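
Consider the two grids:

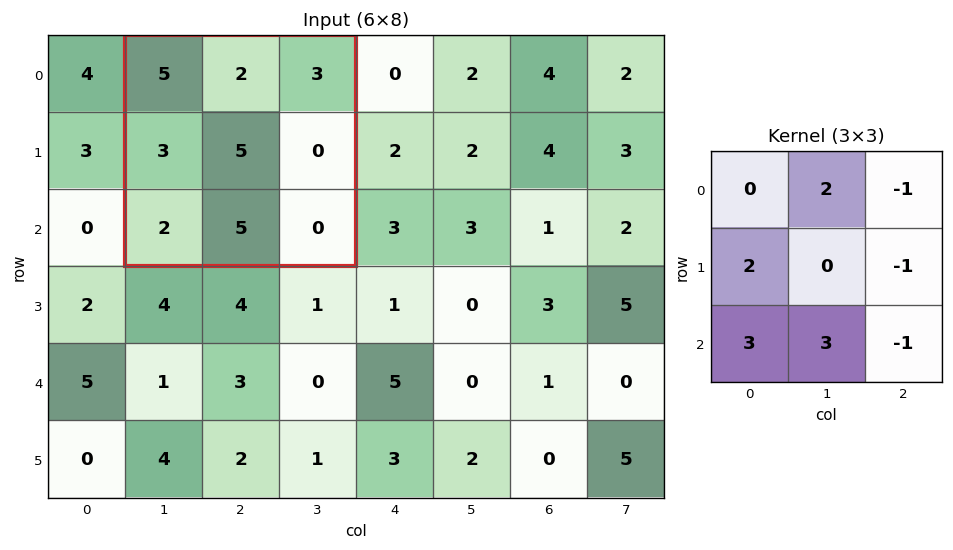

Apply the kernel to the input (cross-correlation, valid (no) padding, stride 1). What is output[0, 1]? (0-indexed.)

28

The receptive field on the input at this output position is [5 2 3 / 3 5 0 / 2 5 0]. Elementwise product with the kernel and sum: 2·2 + 3·-1 + 3·2 + 0·-1 + 2·3 + 5·3 + 0·-1.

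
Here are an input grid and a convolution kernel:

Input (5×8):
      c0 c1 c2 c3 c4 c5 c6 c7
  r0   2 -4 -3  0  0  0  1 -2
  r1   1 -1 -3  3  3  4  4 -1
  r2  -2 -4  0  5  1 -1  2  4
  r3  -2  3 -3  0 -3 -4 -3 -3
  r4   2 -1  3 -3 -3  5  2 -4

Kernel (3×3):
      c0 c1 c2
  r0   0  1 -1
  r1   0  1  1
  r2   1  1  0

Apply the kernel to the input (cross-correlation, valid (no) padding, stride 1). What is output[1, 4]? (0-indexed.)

-6

The receptive field on the input at this output position is [3 4 4 / 1 -1 2 / -3 -4 -3]. Elementwise product with the kernel and sum: 4·1 + 4·-1 + -1·1 + 2·1 + -3·1 + -4·1.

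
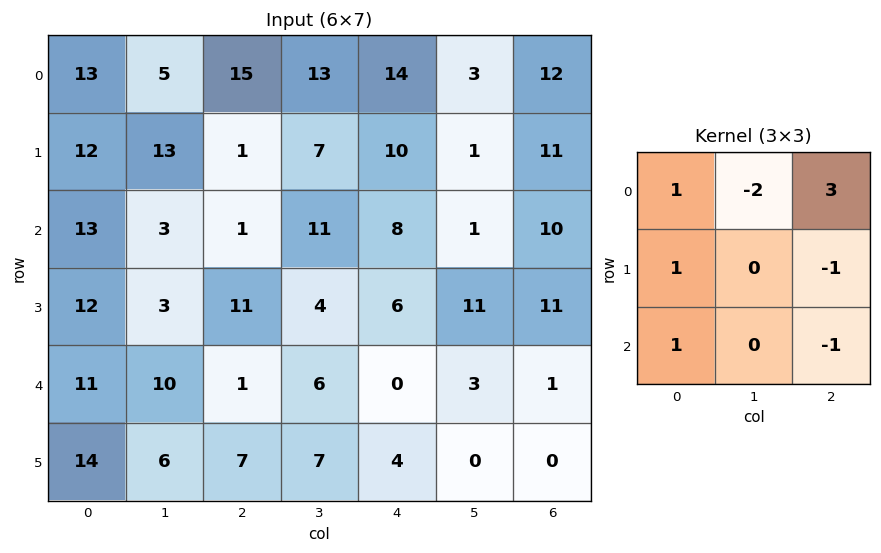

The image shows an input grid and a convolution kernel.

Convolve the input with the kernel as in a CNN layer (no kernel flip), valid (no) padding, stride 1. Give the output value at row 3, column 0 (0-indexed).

The receptive field on the input at this output position is [12 3 11 / 11 10 1 / 14 6 7]. Elementwise product with the kernel and sum: 12·1 + 3·-2 + 11·3 + 11·1 + 1·-1 + 14·1 + 7·-1.

56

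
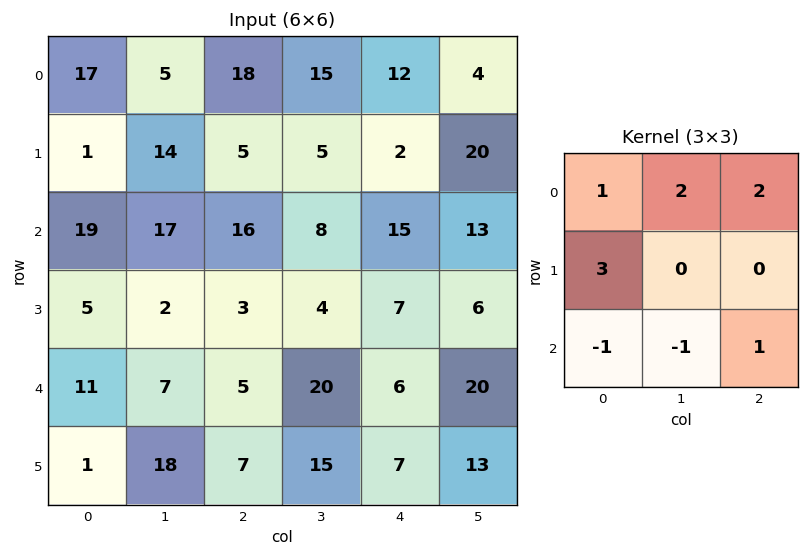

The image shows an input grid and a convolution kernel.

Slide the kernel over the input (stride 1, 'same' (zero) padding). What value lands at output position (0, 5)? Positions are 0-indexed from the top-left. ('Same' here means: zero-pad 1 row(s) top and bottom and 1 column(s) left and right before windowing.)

The receptive field on the zero-padded input at this output position is [0 0 0 / 12 4 0 / 2 20 0]. Elementwise product with the kernel and sum: 0·1 + 0·2 + 0·2 + 12·3 + 2·-1 + 20·-1 + 0·1.

14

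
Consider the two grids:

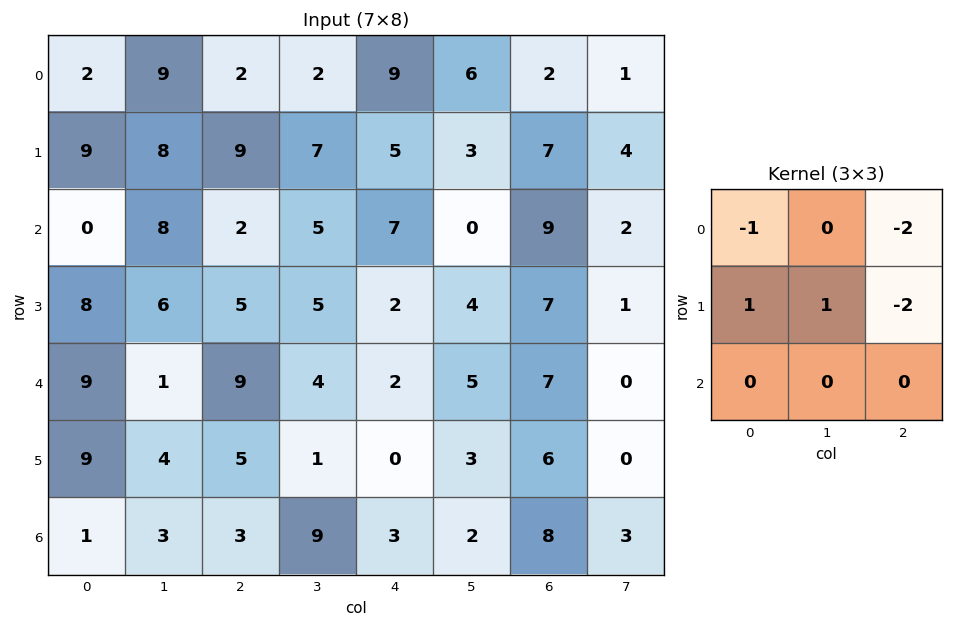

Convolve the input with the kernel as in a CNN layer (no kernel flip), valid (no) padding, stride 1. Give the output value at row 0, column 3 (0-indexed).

-8

The receptive field on the input at this output position is [2 9 6 / 7 5 3 / 5 7 0]. Elementwise product with the kernel and sum: 2·-1 + 6·-2 + 7·1 + 5·1 + 3·-2.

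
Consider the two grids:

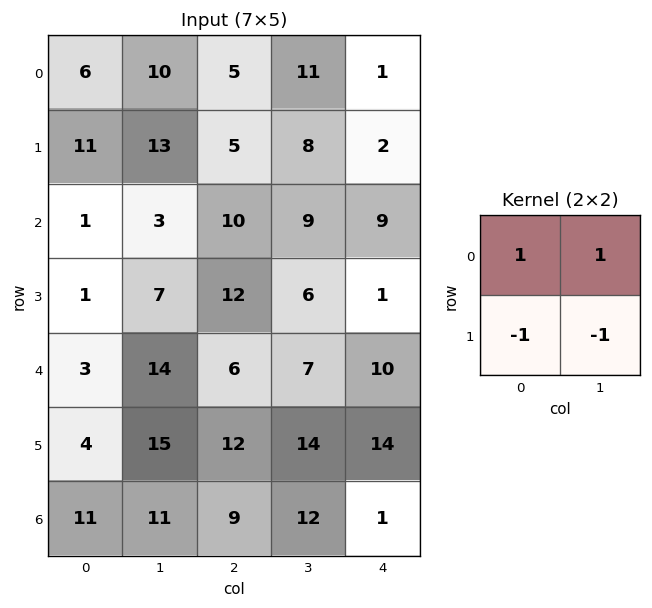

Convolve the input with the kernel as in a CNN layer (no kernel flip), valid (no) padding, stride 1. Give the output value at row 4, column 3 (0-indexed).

-11

The receptive field on the input at this output position is [7 10 / 14 14]. Elementwise product with the kernel and sum: 7·1 + 10·1 + 14·-1 + 14·-1.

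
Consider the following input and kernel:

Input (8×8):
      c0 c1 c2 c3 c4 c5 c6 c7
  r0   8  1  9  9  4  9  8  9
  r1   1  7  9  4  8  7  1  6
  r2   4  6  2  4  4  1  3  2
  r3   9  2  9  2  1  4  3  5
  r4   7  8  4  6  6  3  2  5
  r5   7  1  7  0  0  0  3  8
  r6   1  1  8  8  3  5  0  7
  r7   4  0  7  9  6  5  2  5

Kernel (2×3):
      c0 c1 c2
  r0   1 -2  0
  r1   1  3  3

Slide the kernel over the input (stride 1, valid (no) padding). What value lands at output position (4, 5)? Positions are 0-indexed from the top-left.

32

The receptive field on the input at this output position is [3 2 5 / 0 3 8]. Elementwise product with the kernel and sum: 3·1 + 2·-2 + 0·1 + 3·3 + 8·3.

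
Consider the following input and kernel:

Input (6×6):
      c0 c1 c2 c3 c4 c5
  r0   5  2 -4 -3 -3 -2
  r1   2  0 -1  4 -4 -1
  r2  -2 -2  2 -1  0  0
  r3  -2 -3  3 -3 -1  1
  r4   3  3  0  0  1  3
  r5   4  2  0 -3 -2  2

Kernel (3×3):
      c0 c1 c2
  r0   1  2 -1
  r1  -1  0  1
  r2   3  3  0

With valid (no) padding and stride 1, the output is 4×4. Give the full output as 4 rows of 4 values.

-2 1 -7 -15
-8 -5 9 -14
15 12 -4 6
4 9 -10 -18

Output[0,0]: The receptive field on the input at this output position is [5 2 -4 / 2 0 -1 / -2 -2 2]. Elementwise product with the kernel and sum: 5·1 + 2·2 + -4·-1 + 2·-1 + -1·1 + -2·3 + -2·3.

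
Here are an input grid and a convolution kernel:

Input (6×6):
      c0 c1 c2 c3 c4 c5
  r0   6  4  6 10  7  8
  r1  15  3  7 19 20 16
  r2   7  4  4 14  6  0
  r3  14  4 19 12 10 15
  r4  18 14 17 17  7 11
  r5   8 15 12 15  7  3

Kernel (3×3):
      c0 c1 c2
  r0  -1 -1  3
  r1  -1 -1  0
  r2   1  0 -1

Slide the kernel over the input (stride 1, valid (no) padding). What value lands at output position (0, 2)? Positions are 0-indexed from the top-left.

-23

The receptive field on the input at this output position is [6 10 7 / 7 19 20 / 4 14 6]. Elementwise product with the kernel and sum: 6·-1 + 10·-1 + 7·3 + 7·-1 + 19·-1 + 4·1 + 6·-1.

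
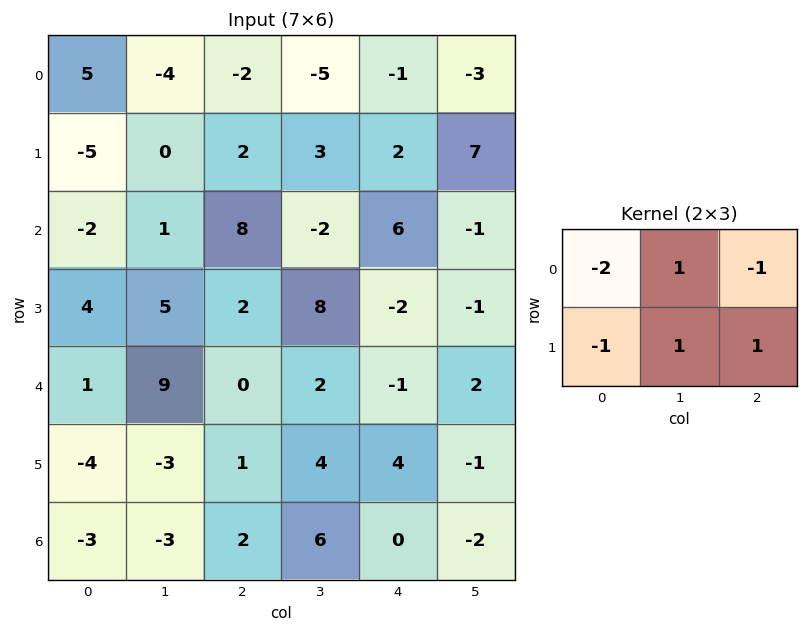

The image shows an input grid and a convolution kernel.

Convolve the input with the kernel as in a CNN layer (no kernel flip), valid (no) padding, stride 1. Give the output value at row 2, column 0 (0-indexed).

0

The receptive field on the input at this output position is [-2 1 8 / 4 5 2]. Elementwise product with the kernel and sum: -2·-2 + 1·1 + 8·-1 + 4·-1 + 5·1 + 2·1.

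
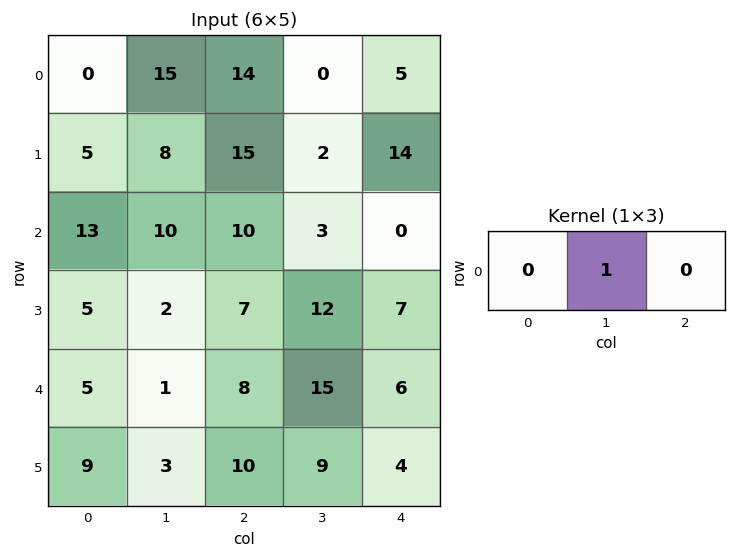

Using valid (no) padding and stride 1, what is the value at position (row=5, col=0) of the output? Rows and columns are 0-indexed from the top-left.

3

The receptive field on the input at this output position is [9 3 10]. Elementwise product with the kernel and sum: 3·1.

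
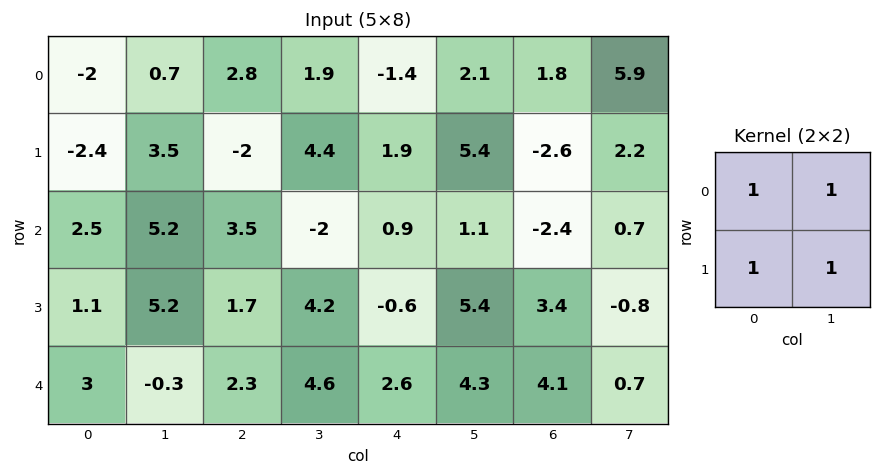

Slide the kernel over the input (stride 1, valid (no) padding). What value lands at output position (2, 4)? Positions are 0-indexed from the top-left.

The receptive field on the input at this output position is [0.9 1.1 / -0.6 5.4]. Elementwise product with the kernel and sum: 0.9·1 + 1.1·1 + -0.6·1 + 5.4·1.

6.8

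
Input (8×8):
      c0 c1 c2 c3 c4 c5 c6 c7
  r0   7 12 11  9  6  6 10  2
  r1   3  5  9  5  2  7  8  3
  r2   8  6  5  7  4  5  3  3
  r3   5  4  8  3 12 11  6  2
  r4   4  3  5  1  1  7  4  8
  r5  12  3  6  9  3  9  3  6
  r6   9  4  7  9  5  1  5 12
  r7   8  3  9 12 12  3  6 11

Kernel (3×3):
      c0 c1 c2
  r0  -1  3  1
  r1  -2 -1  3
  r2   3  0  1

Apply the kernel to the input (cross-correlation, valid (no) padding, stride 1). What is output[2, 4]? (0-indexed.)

4

The receptive field on the input at this output position is [4 5 3 / 12 11 6 / 1 7 4]. Elementwise product with the kernel and sum: 4·-1 + 5·3 + 3·1 + 12·-2 + 11·-1 + 6·3 + 1·3 + 4·1.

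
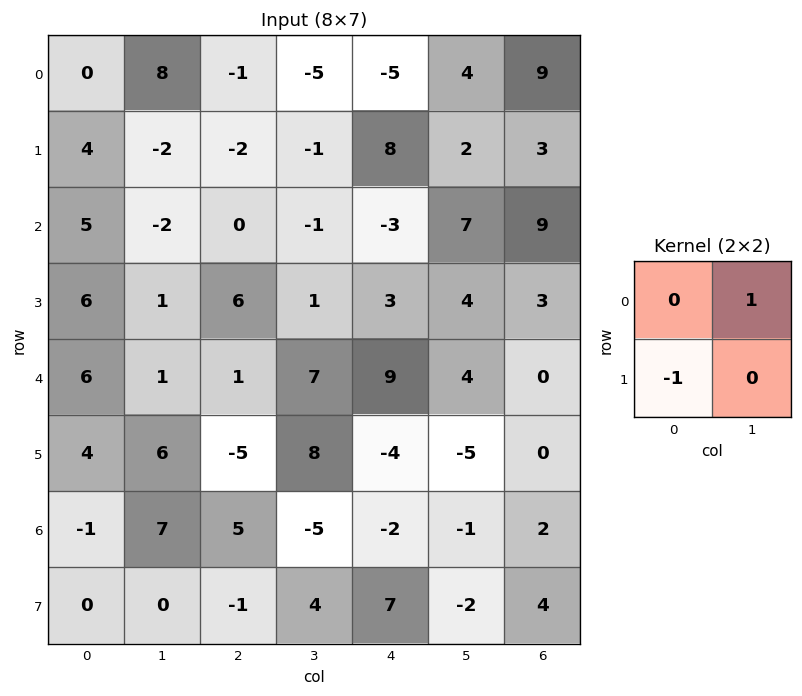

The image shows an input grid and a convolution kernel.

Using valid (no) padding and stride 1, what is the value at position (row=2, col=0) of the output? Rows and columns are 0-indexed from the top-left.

The receptive field on the input at this output position is [5 -2 / 6 1]. Elementwise product with the kernel and sum: -2·1 + 6·-1.

-8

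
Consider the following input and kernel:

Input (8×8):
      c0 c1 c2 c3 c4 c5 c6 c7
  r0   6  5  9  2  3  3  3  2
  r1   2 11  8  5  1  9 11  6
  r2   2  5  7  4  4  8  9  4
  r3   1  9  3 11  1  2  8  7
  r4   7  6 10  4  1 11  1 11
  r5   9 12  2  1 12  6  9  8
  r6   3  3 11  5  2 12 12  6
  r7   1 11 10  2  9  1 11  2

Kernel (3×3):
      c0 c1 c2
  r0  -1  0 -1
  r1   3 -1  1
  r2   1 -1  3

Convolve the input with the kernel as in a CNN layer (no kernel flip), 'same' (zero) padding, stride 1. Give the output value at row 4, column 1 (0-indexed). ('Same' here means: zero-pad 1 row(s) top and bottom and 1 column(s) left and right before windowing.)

The receptive field on the zero-padded input at this output position is [1 9 3 / 7 6 10 / 9 12 2]. Elementwise product with the kernel and sum: 1·-1 + 3·-1 + 7·3 + 6·-1 + 10·1 + 9·1 + 12·-1 + 2·3.

24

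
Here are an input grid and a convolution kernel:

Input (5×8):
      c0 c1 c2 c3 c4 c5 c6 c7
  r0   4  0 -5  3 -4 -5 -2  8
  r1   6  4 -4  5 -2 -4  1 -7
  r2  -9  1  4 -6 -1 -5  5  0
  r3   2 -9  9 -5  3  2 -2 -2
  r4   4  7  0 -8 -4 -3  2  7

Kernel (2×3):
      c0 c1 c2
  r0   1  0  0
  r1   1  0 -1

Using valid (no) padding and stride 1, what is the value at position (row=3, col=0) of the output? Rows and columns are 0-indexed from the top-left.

6

The receptive field on the input at this output position is [2 -9 9 / 4 7 0]. Elementwise product with the kernel and sum: 2·1 + 4·1 + 0·-1.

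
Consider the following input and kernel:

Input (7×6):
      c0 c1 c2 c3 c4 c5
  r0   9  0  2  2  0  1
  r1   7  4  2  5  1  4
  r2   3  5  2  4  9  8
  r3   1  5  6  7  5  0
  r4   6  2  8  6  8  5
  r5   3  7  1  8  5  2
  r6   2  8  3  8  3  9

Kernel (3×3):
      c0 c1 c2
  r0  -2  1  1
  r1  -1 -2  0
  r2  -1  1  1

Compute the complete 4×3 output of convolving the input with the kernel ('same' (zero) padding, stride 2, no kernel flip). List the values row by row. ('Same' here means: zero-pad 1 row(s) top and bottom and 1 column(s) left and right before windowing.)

-7 -1 -2
11 -2 -29
4 -13 -32
6 -19 -23

Output[0,0]: The receptive field on the zero-padded input at this output position is [0 0 0 / 0 9 0 / 0 7 4]. Elementwise product with the kernel and sum: 0·-2 + 0·1 + 0·1 + 0·-1 + 9·-2 + 0·-1 + 7·1 + 4·1.
Output[0,1]: The receptive field on the zero-padded input at this output position is [0 0 0 / 0 2 2 / 4 2 5]. Elementwise product with the kernel and sum: 0·-2 + 0·1 + 0·1 + 0·-1 + 2·-2 + 4·-1 + 2·1 + 5·1.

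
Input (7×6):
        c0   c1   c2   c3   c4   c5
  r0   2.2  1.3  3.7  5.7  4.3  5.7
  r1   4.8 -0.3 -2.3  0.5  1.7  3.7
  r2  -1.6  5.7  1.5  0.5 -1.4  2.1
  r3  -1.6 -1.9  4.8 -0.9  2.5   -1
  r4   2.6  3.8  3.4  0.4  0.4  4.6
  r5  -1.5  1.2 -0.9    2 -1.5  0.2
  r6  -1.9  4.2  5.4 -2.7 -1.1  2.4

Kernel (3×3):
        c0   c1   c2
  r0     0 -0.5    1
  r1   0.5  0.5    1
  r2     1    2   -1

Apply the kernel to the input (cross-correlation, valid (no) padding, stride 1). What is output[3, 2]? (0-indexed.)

9.85

The receptive field on the input at this output position is [4.8 -0.9 2.5 / 3.4 0.4 0.4 / -0.9 2 -1.5]. Elementwise product with the kernel and sum: -0.9·-0.5 + 2.5·1 + 3.4·0.5 + 0.4·0.5 + 0.4·1 + -0.9·1 + 2·2 + -1.5·-1.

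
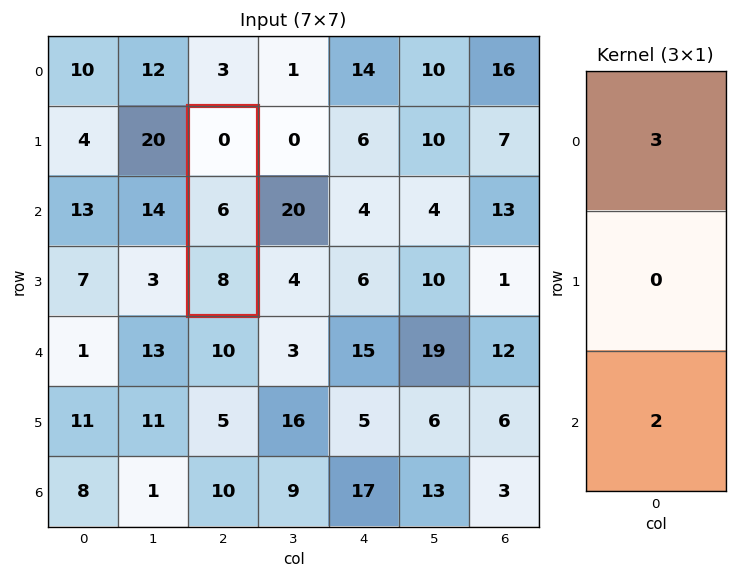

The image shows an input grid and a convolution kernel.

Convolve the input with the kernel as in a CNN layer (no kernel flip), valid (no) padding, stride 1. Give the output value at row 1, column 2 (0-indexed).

16

The receptive field on the input at this output position is [0 / 6 / 8]. Elementwise product with the kernel and sum: 0·3 + 8·2.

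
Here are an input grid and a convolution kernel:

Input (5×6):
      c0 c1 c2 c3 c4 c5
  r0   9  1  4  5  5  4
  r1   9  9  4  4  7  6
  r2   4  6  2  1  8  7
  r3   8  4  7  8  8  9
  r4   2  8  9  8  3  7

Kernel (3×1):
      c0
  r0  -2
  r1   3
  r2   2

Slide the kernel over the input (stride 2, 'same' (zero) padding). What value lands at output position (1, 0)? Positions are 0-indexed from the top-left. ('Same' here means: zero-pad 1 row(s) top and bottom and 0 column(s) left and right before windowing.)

The receptive field on the zero-padded input at this output position is [9 / 4 / 8]. Elementwise product with the kernel and sum: 9·-2 + 4·3 + 8·2.

10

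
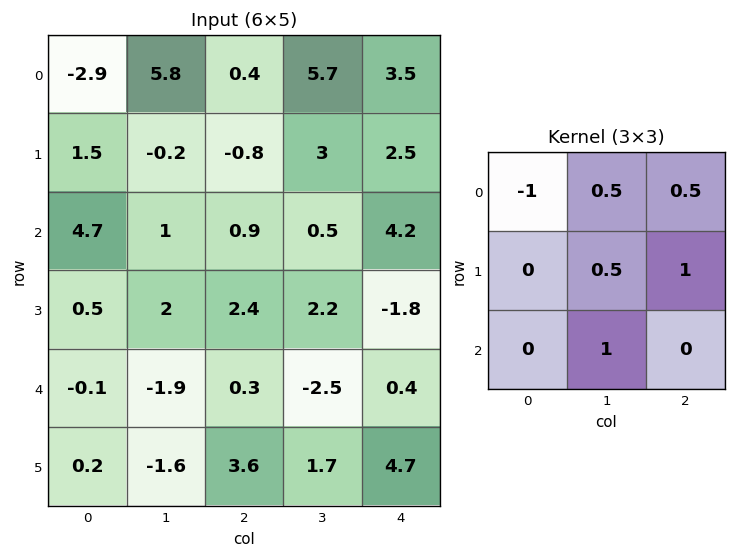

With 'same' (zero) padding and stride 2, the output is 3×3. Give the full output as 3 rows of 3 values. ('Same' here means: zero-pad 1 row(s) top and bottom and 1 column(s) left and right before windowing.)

Output[0,0]: The receptive field on the zero-padded input at this output position is [0 0 0 / 0 -2.9 5.8 / 0 1.5 -0.2]. Elementwise product with the kernel and sum: 0·-1 + 0·0.5 + 0·0.5 + -2.9·0.5 + 5.8·1 + 1.5·1.

5.85 5.1 4.25
4.5 4.65 -1.45
-0.5 1.55 1.8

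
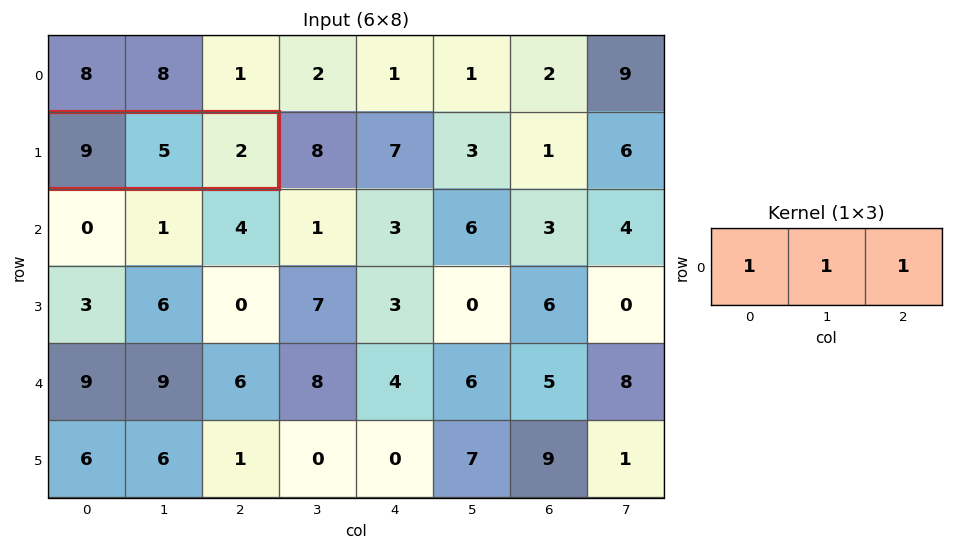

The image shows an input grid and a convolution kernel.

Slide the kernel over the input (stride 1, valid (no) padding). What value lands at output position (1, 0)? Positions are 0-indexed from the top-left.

The receptive field on the input at this output position is [9 5 2]. Elementwise product with the kernel and sum: 9·1 + 5·1 + 2·1.

16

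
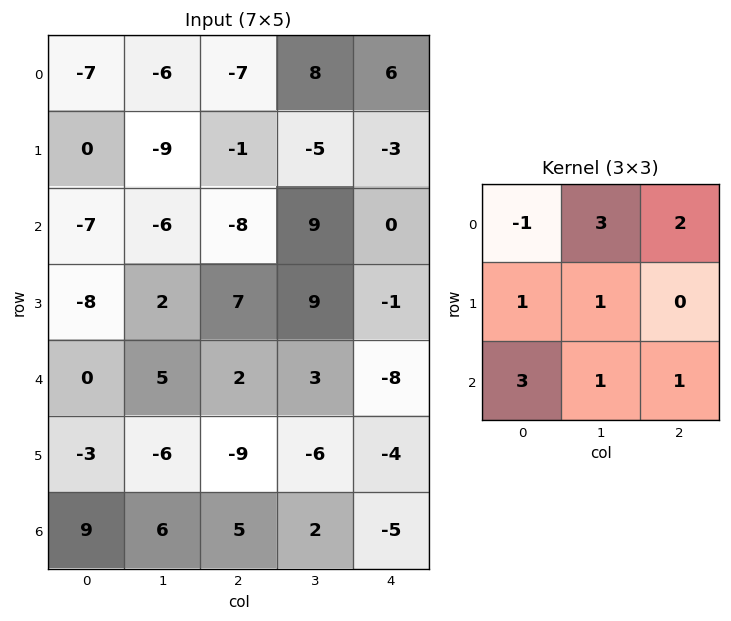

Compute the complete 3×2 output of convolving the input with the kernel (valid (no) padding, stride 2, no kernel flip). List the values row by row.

Output[0,0]: The receptive field on the input at this output position is [-7 -6 -7 / 0 -9 -1 / -7 -6 -8]. Elementwise product with the kernel and sum: -7·-1 + -6·3 + -7·2 + 0·1 + -9·1 + -7·3 + -6·1 + -8·1.

-69 22
-26 52
48 -12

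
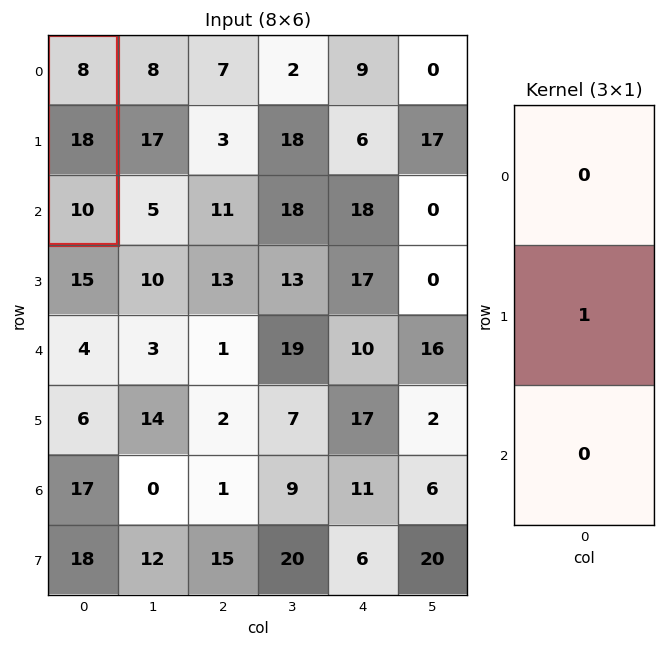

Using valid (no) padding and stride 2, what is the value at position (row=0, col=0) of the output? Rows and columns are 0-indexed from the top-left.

18

The receptive field on the input at this output position is [8 / 18 / 10]. Elementwise product with the kernel and sum: 18·1.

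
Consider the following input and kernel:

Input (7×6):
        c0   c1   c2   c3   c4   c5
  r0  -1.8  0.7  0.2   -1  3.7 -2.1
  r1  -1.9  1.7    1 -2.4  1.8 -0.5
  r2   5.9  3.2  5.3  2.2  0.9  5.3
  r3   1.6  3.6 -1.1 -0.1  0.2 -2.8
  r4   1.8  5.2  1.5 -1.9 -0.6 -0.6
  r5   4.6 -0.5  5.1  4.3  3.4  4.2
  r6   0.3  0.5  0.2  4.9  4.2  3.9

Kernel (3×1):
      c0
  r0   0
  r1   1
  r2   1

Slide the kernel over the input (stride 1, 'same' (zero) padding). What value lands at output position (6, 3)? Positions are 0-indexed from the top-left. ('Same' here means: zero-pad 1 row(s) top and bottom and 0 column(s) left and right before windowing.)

The receptive field on the zero-padded input at this output position is [4.3 / 4.9 / 0]. Elementwise product with the kernel and sum: 4.9·1 + 0·1.

4.9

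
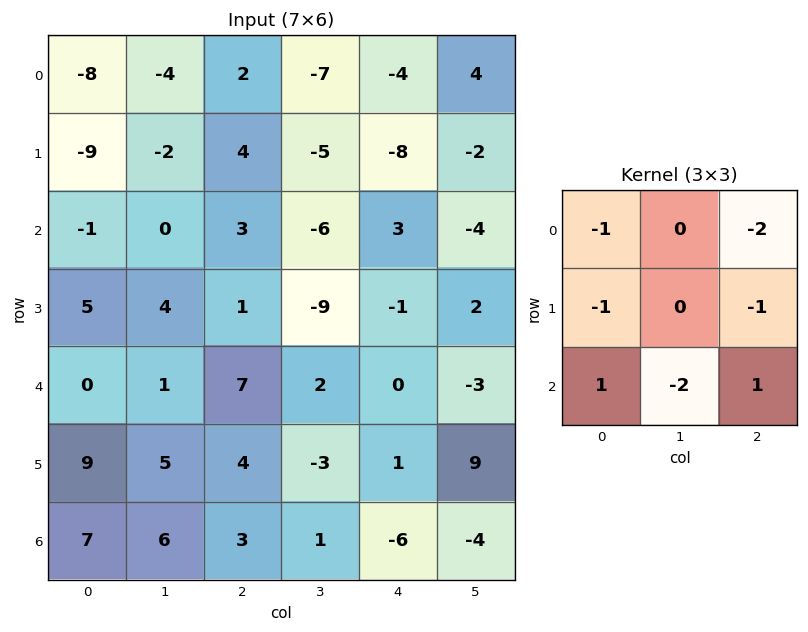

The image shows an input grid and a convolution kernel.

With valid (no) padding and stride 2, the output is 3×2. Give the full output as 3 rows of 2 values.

Output[0,0]: The receptive field on the input at this output position is [-8 -4 2 / -9 -2 4 / -1 0 3]. Elementwise product with the kernel and sum: -8·-1 + 2·-2 + -9·-1 + 4·-1 + -1·1 + 0·-2 + 3·1.
Output[0,1]: The receptive field on the input at this output position is [2 -7 -4 / 4 -5 -8 / 3 -6 3]. Elementwise product with the kernel and sum: 2·-1 + -4·-2 + 4·-1 + -8·-1 + 3·1 + -6·-2 + 3·1.

11 28
-6 -6
-29 -17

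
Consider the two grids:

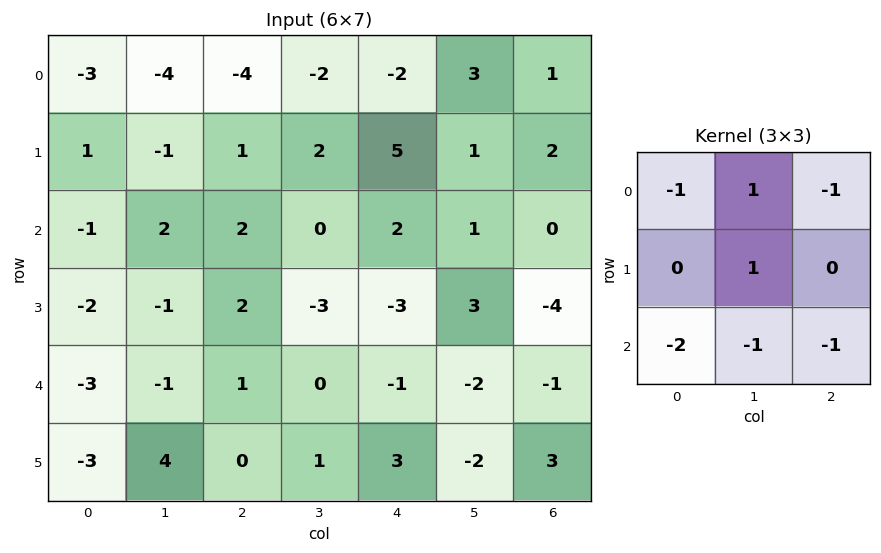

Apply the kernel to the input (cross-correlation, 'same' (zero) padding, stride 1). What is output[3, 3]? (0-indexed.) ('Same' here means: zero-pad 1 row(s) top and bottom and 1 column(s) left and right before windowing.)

The receptive field on the zero-padded input at this output position is [2 0 2 / 2 -3 -3 / 1 0 -1]. Elementwise product with the kernel and sum: 2·-1 + 0·1 + 2·-1 + -3·1 + 1·-2 + 0·-1 + -1·-1.

-8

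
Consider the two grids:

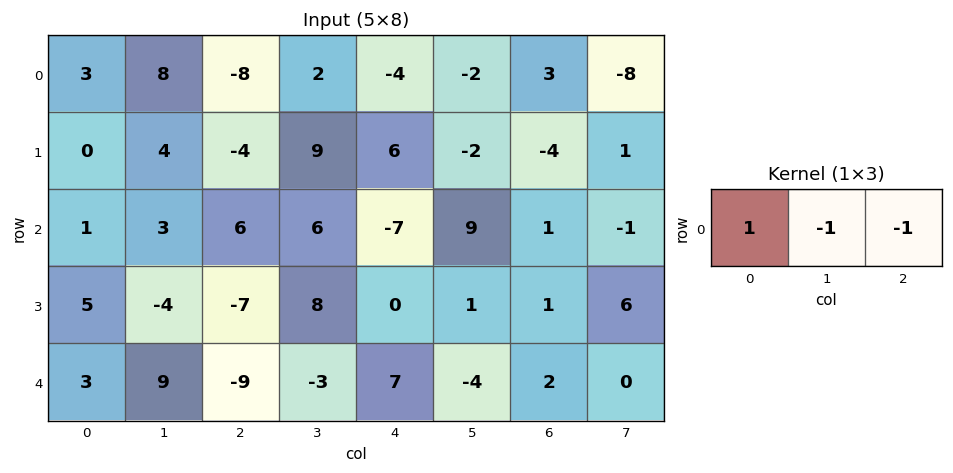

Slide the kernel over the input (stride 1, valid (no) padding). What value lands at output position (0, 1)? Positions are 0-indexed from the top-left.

14

The receptive field on the input at this output position is [8 -8 2]. Elementwise product with the kernel and sum: 8·1 + -8·-1 + 2·-1.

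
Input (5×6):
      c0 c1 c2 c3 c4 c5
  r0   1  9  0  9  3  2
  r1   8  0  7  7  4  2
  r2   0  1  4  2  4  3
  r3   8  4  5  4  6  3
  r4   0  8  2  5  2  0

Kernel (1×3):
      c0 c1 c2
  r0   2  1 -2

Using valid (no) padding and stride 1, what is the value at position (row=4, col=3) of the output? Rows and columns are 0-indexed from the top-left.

12

The receptive field on the input at this output position is [5 2 0]. Elementwise product with the kernel and sum: 5·2 + 2·1 + 0·-2.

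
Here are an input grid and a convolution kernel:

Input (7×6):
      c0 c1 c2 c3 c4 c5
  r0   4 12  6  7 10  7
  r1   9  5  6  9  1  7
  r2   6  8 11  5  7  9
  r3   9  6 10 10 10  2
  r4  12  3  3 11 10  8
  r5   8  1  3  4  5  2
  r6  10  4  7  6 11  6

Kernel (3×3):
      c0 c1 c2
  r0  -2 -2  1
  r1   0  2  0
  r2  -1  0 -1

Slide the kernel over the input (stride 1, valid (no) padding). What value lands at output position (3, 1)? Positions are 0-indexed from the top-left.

The receptive field on the input at this output position is [6 10 10 / 3 3 11 / 1 3 4]. Elementwise product with the kernel and sum: 6·-2 + 10·-2 + 10·1 + 3·2 + 1·-1 + 4·-1.

-21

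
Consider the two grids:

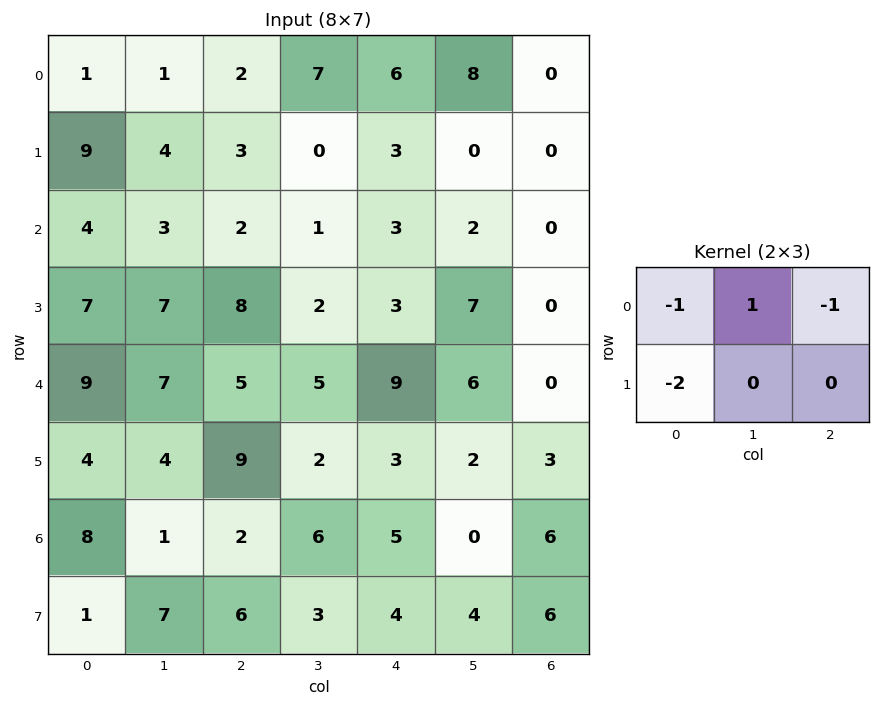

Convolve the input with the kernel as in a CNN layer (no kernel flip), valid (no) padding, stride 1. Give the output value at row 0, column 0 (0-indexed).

-20

The receptive field on the input at this output position is [1 1 2 / 9 4 3]. Elementwise product with the kernel and sum: 1·-1 + 1·1 + 2·-1 + 9·-2.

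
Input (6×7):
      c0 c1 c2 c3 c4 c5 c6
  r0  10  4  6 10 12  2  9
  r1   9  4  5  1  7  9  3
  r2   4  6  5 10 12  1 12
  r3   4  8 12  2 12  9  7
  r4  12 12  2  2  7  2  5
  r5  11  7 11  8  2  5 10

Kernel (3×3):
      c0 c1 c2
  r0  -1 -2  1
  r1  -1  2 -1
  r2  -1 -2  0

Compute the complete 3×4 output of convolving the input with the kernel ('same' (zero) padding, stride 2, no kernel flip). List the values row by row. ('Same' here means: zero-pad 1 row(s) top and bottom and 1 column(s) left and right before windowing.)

Output[0,0]: The receptive field on the zero-padded input at this output position is [0 0 0 / 0 10 4 / 0 9 4]. Elementwise product with the kernel and sum: 0·-1 + 0·-2 + 0·1 + 0·-1 + 10·2 + 4·-1 + 0·-1 + 9·-2.

-2 -16 -3 1
-20 -51 -19 -15
-10 -69 -19 -40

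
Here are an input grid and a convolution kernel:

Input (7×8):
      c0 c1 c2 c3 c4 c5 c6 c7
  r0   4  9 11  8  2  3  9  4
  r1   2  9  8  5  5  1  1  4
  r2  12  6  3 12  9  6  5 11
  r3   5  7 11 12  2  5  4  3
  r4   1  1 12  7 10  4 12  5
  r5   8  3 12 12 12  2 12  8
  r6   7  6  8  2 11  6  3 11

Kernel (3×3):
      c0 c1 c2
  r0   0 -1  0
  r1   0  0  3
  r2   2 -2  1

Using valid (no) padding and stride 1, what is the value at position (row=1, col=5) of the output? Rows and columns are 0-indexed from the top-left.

37

The receptive field on the input at this output position is [1 1 4 / 6 5 11 / 5 4 3]. Elementwise product with the kernel and sum: 1·-1 + 11·3 + 5·2 + 4·-2 + 3·1.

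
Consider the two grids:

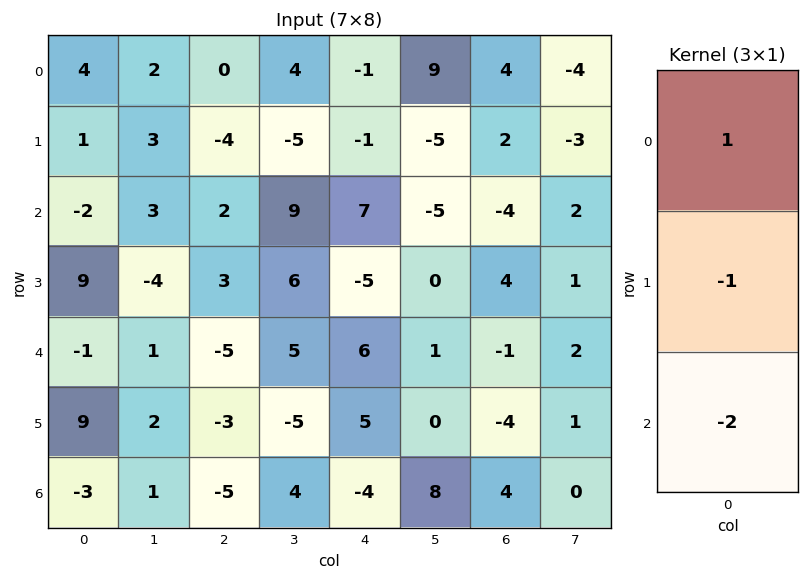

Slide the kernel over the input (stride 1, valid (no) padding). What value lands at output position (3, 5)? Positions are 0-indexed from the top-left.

The receptive field on the input at this output position is [0 / 1 / 0]. Elementwise product with the kernel and sum: 0·1 + 1·-1 + 0·-2.

-1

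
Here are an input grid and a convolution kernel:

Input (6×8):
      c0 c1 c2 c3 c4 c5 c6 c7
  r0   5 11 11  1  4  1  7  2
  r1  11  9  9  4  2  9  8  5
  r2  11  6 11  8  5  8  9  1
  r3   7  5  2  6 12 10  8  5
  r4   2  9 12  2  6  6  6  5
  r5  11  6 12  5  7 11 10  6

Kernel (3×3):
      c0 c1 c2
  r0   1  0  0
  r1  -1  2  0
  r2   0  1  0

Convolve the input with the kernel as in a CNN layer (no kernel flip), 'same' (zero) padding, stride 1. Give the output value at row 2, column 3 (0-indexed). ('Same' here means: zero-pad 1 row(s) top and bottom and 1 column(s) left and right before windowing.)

The receptive field on the zero-padded input at this output position is [9 4 2 / 11 8 5 / 2 6 12]. Elementwise product with the kernel and sum: 9·1 + 11·-1 + 8·2 + 6·1.

20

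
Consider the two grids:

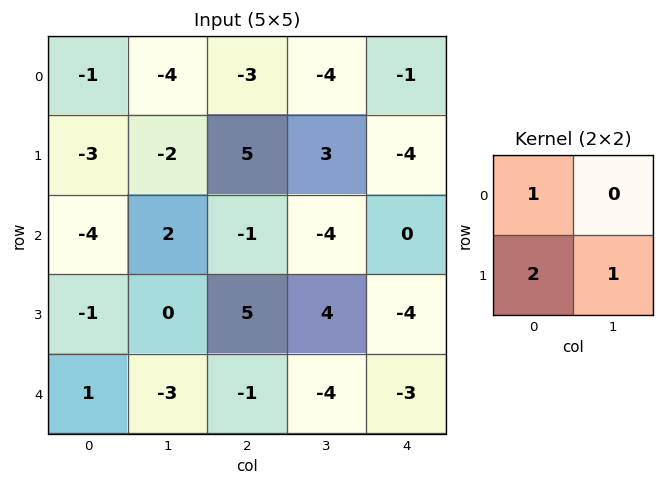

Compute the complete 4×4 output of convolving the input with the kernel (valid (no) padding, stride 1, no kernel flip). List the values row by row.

Output[0,0]: The receptive field on the input at this output position is [-1 -4 / -3 -2]. Elementwise product with the kernel and sum: -1·1 + -3·2 + -2·1.
Output[0,1]: The receptive field on the input at this output position is [-4 -3 / -2 5]. Elementwise product with the kernel and sum: -4·1 + -2·2 + 5·1.

-9 -3 10 -2
-9 1 -1 -5
-6 7 13 0
-2 -7 -1 -7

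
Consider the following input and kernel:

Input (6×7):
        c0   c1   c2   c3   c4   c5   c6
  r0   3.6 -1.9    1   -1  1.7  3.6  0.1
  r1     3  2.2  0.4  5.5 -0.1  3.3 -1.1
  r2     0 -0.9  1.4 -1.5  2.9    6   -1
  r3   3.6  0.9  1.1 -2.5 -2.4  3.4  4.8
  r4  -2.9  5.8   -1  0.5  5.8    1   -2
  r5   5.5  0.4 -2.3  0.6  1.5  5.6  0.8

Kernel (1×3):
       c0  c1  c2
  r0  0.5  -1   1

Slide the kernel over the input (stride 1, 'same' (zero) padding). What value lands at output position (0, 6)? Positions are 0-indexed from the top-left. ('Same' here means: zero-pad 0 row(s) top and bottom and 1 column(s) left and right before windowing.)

1.7

The receptive field on the zero-padded input at this output position is [3.6 0.1 0]. Elementwise product with the kernel and sum: 3.6·0.5 + 0.1·-1 + 0·1.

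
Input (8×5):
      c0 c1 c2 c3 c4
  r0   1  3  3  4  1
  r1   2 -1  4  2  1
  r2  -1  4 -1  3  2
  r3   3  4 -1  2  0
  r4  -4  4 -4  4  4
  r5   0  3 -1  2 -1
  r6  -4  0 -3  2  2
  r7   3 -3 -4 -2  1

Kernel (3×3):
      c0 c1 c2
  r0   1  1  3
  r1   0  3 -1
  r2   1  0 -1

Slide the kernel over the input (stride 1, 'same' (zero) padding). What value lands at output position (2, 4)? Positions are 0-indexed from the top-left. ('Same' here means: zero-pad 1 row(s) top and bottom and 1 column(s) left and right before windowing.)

The receptive field on the zero-padded input at this output position is [2 1 0 / 3 2 0 / 2 0 0]. Elementwise product with the kernel and sum: 2·1 + 1·1 + 0·3 + 2·3 + 0·-1 + 2·1 + 0·-1.

11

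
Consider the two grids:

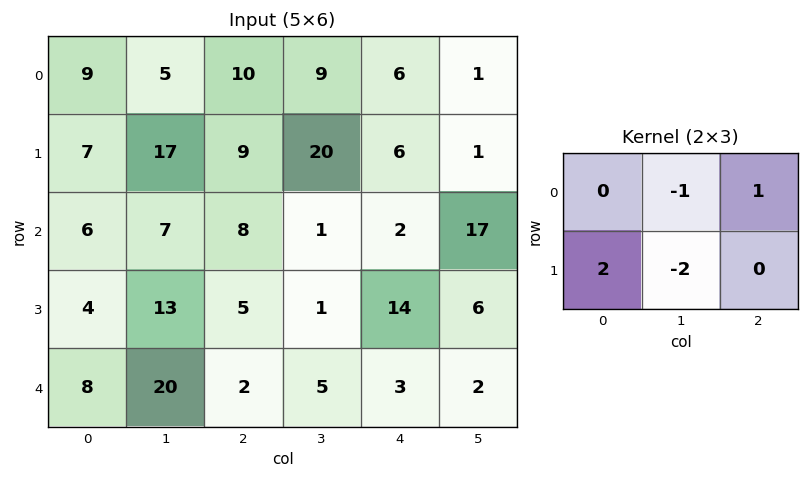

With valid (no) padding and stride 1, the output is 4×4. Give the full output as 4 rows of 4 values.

Output[0,0]: The receptive field on the input at this output position is [9 5 10 / 7 17 9]. Elementwise product with the kernel and sum: 5·-1 + 10·1 + 7·2 + 17·-2.

-15 15 -25 23
-10 9 0 -7
-17 9 9 -11
-32 32 7 -4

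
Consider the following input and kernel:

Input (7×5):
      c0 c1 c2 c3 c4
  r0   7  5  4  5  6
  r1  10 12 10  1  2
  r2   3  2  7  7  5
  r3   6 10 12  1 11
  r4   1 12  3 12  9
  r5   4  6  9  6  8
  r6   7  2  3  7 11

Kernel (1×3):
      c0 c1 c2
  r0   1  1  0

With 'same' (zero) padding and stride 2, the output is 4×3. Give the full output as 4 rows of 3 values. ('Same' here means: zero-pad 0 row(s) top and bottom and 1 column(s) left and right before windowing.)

Output[0,0]: The receptive field on the zero-padded input at this output position is [0 7 5]. Elementwise product with the kernel and sum: 0·1 + 7·1.
Output[0,1]: The receptive field on the zero-padded input at this output position is [5 4 5]. Elementwise product with the kernel and sum: 5·1 + 4·1.

7 9 11
3 9 12
1 15 21
7 5 18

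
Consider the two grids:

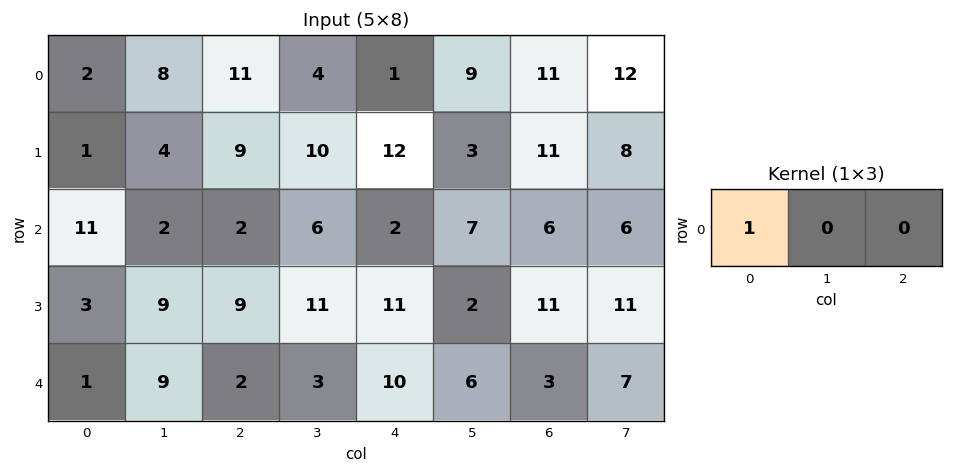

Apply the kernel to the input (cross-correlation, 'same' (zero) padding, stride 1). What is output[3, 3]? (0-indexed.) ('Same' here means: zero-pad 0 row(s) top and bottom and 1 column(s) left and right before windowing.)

The receptive field on the zero-padded input at this output position is [9 11 11]. Elementwise product with the kernel and sum: 9·1.

9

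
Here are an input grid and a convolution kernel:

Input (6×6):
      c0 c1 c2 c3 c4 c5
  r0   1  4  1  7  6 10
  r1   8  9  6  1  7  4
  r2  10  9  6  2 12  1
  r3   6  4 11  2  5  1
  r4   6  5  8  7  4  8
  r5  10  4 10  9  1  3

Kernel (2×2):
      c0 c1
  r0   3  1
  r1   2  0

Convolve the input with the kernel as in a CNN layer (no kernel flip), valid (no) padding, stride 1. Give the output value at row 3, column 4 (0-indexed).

The receptive field on the input at this output position is [5 1 / 4 8]. Elementwise product with the kernel and sum: 5·3 + 1·1 + 4·2.

24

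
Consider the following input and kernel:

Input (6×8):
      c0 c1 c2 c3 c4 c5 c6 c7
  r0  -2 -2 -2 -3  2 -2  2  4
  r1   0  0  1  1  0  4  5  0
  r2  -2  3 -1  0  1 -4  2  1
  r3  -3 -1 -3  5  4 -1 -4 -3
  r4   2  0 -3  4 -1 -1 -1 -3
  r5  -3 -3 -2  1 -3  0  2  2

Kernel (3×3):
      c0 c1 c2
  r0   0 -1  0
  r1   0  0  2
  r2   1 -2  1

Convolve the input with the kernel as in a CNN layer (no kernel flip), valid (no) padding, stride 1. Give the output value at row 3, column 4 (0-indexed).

The receptive field on the input at this output position is [4 -1 -4 / -1 -1 -1 / -3 0 2]. Elementwise product with the kernel and sum: -1·-1 + -1·2 + -3·1 + 0·-2 + 2·1.

-2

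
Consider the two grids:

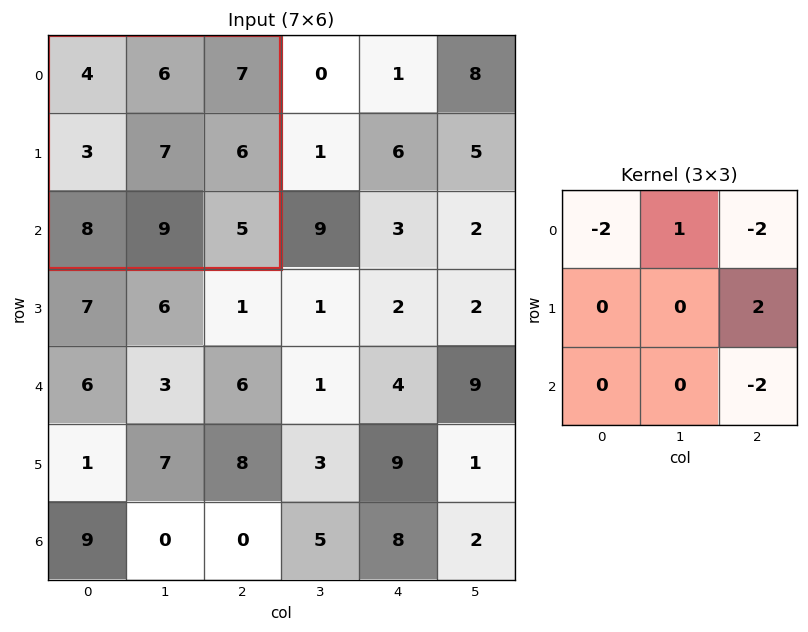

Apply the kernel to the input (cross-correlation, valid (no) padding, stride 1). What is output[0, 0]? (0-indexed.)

-14

The receptive field on the input at this output position is [4 6 7 / 3 7 6 / 8 9 5]. Elementwise product with the kernel and sum: 4·-2 + 6·1 + 7·-2 + 6·2 + 5·-2.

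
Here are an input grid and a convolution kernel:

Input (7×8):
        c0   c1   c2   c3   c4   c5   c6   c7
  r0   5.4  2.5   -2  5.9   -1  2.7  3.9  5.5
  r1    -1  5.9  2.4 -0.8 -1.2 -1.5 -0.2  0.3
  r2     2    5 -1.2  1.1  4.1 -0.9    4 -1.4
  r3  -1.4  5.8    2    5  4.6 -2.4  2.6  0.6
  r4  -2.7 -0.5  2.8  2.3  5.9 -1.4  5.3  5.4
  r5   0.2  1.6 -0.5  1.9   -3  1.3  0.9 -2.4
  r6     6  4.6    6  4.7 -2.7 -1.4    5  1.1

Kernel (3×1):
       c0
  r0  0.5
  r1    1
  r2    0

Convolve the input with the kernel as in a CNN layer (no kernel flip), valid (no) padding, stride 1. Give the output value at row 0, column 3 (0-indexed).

The receptive field on the input at this output position is [5.9 / -0.8 / 1.1]. Elementwise product with the kernel and sum: 5.9·0.5 + -0.8·1.

2.15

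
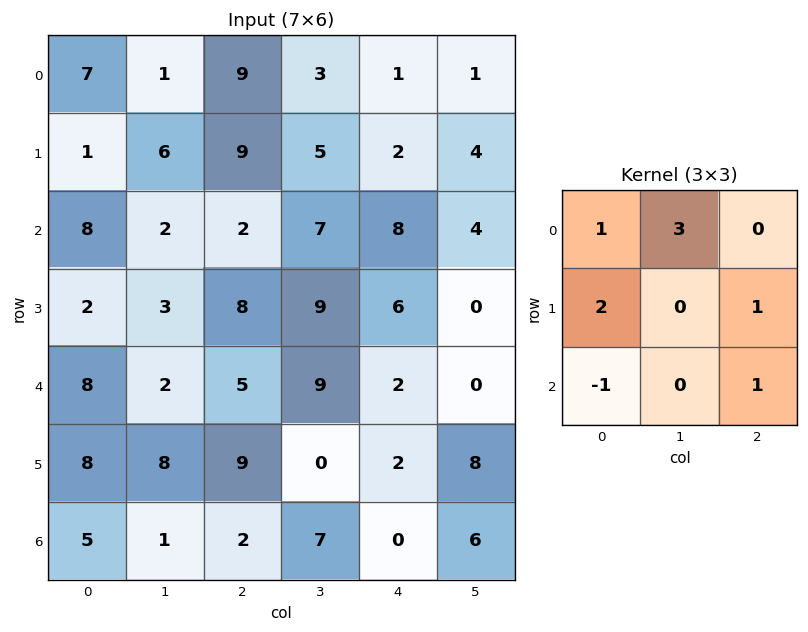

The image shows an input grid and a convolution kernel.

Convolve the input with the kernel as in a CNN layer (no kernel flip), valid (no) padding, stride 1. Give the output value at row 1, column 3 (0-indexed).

The receptive field on the input at this output position is [5 2 4 / 7 8 4 / 9 6 0]. Elementwise product with the kernel and sum: 5·1 + 2·3 + 7·2 + 4·1 + 9·-1 + 0·1.

20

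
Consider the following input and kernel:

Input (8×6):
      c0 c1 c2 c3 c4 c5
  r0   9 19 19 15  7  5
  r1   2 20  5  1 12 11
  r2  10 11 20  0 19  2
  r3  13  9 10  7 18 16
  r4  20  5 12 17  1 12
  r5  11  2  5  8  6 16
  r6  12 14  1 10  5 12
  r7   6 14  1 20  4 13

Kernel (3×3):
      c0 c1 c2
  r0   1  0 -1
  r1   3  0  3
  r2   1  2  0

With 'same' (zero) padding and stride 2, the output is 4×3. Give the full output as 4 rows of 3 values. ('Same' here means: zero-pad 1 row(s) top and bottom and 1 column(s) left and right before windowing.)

Output[0,0]: The receptive field on the zero-padded input at this output position is [0 0 0 / 0 9 19 / 0 2 20]. Elementwise product with the kernel and sum: 0·1 + 0·-1 + 0·3 + 19·3 + 0·1 + 2·2.
Output[0,1]: The receptive field on the zero-padded input at this output position is [0 0 0 / 19 19 15 / 20 5 1]. Elementwise product with the kernel and sum: 0·1 + 0·-1 + 19·3 + 15·3 + 20·1 + 5·2.

61 132 85
39 81 39
28 80 98
52 82 86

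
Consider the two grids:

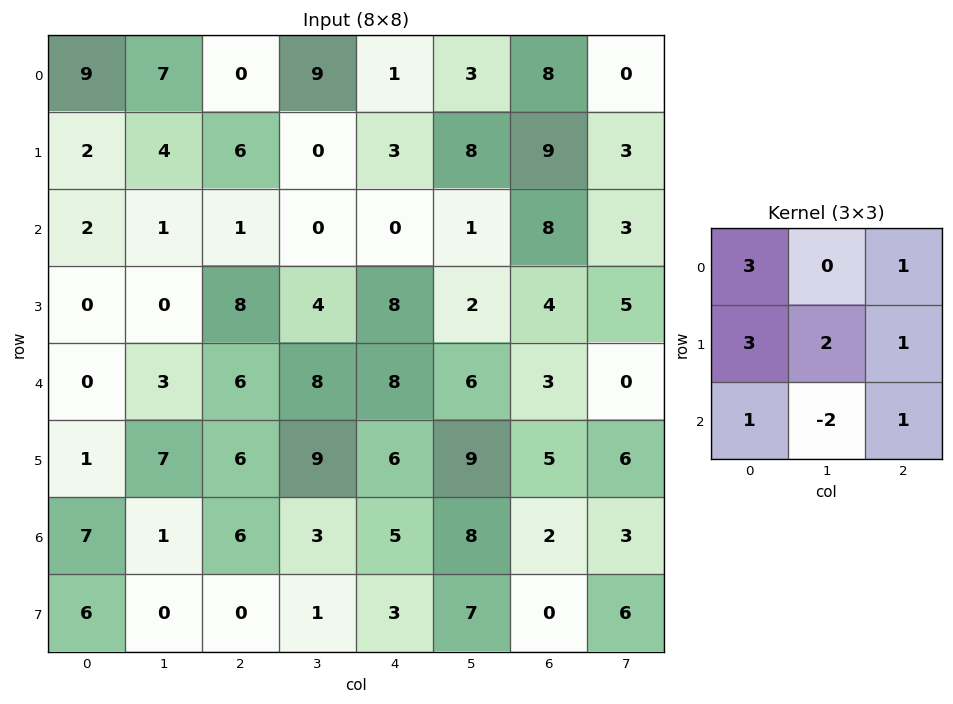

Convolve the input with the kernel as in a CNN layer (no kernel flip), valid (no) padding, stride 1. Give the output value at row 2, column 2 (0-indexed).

The receptive field on the input at this output position is [1 0 0 / 8 4 8 / 6 8 8]. Elementwise product with the kernel and sum: 1·3 + 0·1 + 8·3 + 4·2 + 8·1 + 6·1 + 8·-2 + 8·1.

41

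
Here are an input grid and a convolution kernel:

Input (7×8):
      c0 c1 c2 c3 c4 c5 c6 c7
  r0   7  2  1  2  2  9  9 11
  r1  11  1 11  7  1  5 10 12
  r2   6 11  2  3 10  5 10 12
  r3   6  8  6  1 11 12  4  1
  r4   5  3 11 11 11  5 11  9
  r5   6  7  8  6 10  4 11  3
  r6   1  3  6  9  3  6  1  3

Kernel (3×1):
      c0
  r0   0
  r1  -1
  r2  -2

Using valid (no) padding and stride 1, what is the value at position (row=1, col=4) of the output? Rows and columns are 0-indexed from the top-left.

The receptive field on the input at this output position is [1 / 10 / 11]. Elementwise product with the kernel and sum: 10·-1 + 11·-2.

-32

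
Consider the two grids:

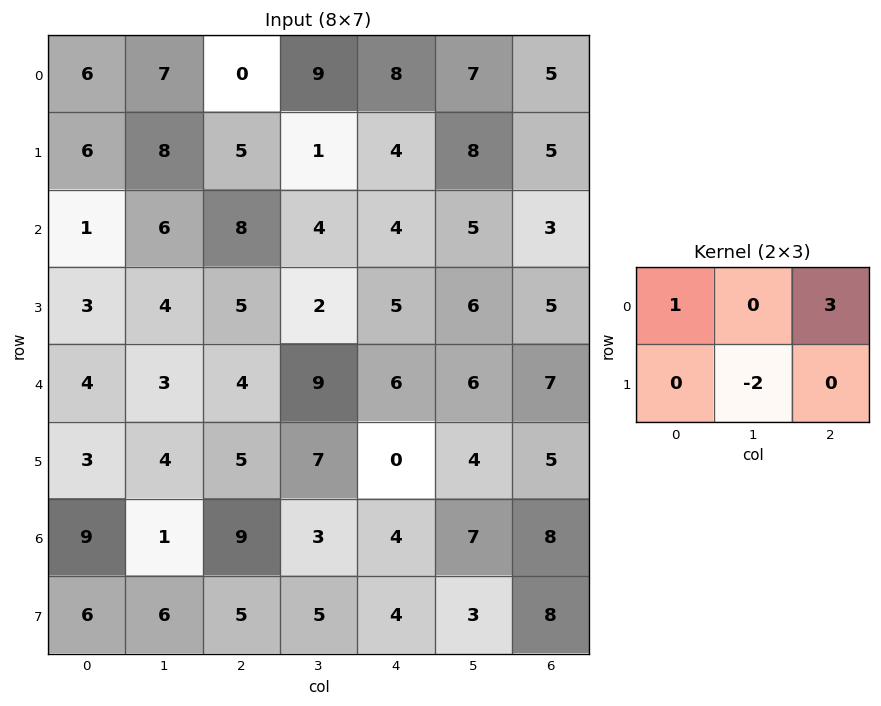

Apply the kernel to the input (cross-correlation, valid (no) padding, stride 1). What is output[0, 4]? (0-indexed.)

The receptive field on the input at this output position is [8 7 5 / 4 8 5]. Elementwise product with the kernel and sum: 8·1 + 5·3 + 8·-2.

7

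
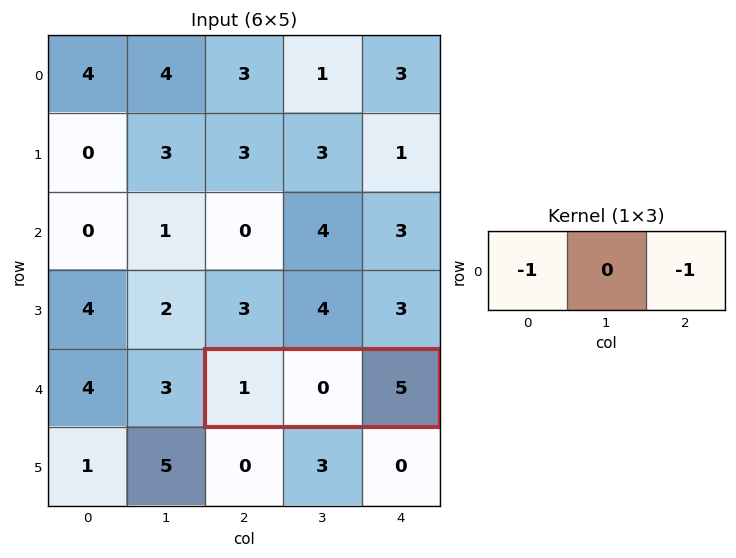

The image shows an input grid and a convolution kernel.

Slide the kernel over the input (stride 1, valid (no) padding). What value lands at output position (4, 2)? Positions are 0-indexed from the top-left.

The receptive field on the input at this output position is [1 0 5]. Elementwise product with the kernel and sum: 1·-1 + 5·-1.

-6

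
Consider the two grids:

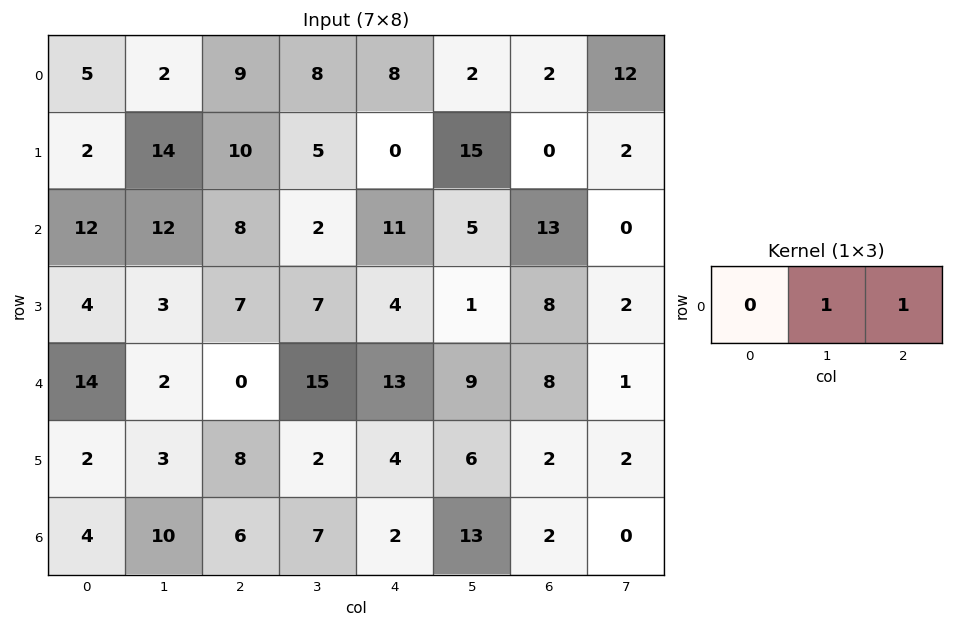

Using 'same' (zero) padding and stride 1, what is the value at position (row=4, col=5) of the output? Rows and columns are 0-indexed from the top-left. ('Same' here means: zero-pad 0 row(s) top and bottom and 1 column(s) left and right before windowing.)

The receptive field on the zero-padded input at this output position is [13 9 8]. Elementwise product with the kernel and sum: 9·1 + 8·1.

17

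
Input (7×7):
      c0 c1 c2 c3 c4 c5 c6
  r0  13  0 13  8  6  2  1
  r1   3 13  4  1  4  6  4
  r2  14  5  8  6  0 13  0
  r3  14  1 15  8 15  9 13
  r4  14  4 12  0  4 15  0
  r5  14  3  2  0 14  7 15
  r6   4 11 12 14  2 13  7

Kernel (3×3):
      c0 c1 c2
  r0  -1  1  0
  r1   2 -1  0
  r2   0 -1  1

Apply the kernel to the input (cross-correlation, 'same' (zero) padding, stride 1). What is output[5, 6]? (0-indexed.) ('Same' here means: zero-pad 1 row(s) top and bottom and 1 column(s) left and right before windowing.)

-23

The receptive field on the zero-padded input at this output position is [15 0 0 / 7 15 0 / 13 7 0]. Elementwise product with the kernel and sum: 15·-1 + 0·1 + 7·2 + 15·-1 + 7·-1 + 0·1.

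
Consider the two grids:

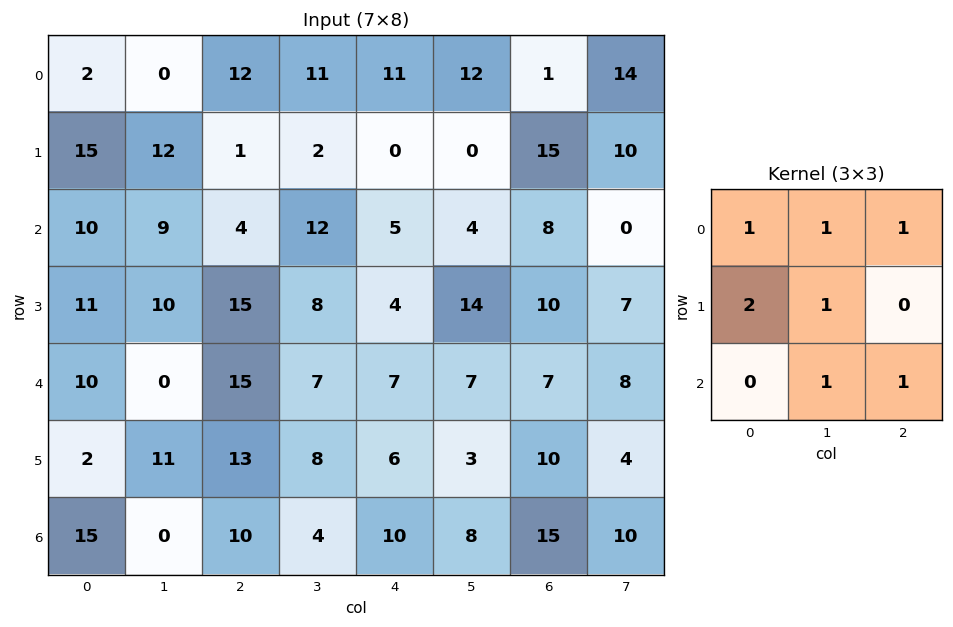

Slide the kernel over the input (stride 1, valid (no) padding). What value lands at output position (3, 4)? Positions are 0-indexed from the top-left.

62

The receptive field on the input at this output position is [4 14 10 / 7 7 7 / 6 3 10]. Elementwise product with the kernel and sum: 4·1 + 14·1 + 10·1 + 7·2 + 7·1 + 3·1 + 10·1.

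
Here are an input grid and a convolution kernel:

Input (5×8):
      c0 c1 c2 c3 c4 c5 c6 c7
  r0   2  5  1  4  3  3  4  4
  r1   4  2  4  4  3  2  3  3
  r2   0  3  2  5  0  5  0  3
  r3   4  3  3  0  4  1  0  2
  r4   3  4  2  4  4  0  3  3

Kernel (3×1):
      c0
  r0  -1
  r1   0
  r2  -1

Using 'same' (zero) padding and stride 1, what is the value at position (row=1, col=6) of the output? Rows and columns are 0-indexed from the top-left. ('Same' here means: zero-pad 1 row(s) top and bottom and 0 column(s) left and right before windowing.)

-4

The receptive field on the zero-padded input at this output position is [4 / 3 / 0]. Elementwise product with the kernel and sum: 4·-1 + 0·-1.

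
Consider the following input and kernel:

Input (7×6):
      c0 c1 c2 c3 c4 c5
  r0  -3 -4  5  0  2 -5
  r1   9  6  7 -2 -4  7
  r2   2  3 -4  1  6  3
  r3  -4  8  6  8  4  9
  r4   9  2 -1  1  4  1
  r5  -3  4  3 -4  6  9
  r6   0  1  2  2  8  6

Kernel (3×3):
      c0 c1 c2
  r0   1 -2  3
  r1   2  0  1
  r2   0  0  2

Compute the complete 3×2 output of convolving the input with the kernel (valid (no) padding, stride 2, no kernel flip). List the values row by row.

Output[0,0]: The receptive field on the input at this output position is [-3 -4 5 / 9 6 7 / 2 3 -4]. Elementwise product with the kernel and sum: -3·1 + -4·-2 + 5·3 + 9·2 + 7·1 + -4·2.
Output[0,1]: The receptive field on the input at this output position is [5 0 2 / 7 -2 -4 / -4 1 6]. Elementwise product with the kernel and sum: 5·1 + 0·-2 + 2·3 + 7·2 + -4·1 + 6·2.

37 33
-20 36
3 37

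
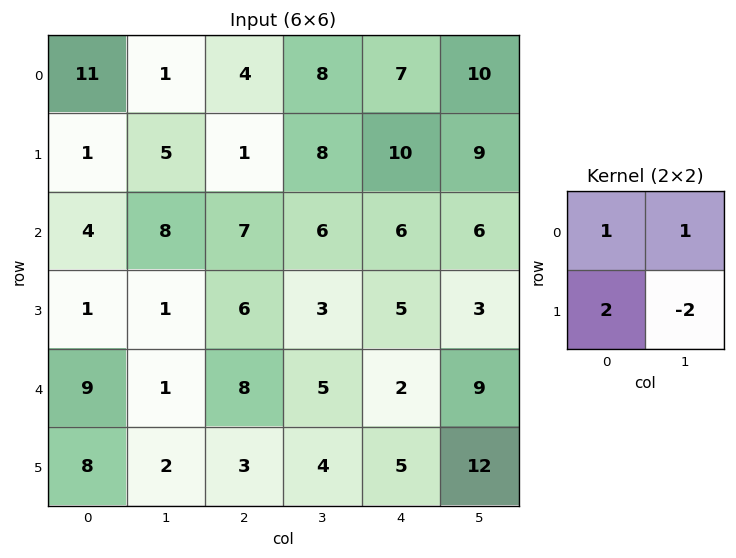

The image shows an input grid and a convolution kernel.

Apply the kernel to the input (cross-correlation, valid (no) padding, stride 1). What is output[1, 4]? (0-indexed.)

The receptive field on the input at this output position is [10 9 / 6 6]. Elementwise product with the kernel and sum: 10·1 + 9·1 + 6·2 + 6·-2.

19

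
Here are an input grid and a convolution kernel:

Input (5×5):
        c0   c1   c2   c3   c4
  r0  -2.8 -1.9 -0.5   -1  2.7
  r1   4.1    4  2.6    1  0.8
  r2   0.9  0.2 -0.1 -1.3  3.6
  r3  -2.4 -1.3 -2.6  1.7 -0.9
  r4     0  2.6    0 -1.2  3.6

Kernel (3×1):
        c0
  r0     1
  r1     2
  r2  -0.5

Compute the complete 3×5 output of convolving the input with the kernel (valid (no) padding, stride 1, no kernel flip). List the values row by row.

4.95 6 4.75 1.65 2.5
7.1 5.05 3.7 -2.45 8.45
-3.9 -3.7 -5.3 2.7 0

Output[0,0]: The receptive field on the input at this output position is [-2.8 / 4.1 / 0.9]. Elementwise product with the kernel and sum: -2.8·1 + 4.1·2 + 0.9·-0.5.
Output[0,1]: The receptive field on the input at this output position is [-1.9 / 4 / 0.2]. Elementwise product with the kernel and sum: -1.9·1 + 4·2 + 0.2·-0.5.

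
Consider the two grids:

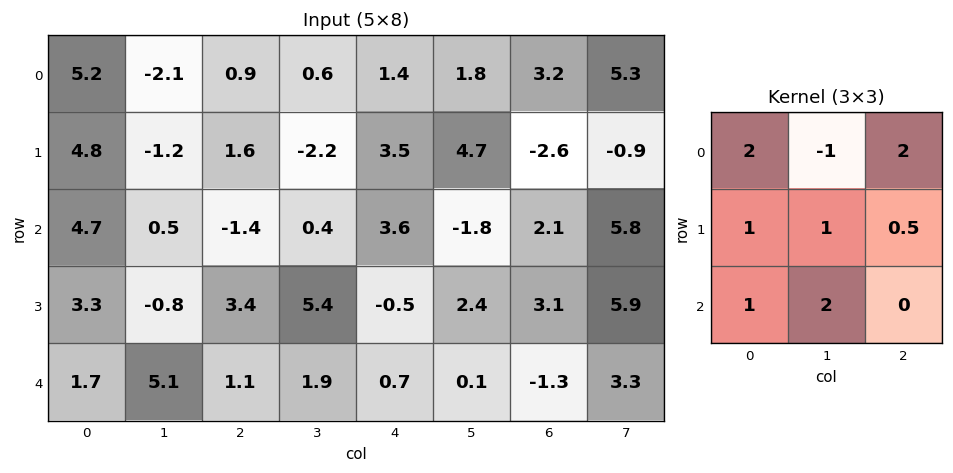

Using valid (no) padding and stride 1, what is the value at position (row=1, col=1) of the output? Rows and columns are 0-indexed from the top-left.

The receptive field on the input at this output position is [-1.2 1.6 -2.2 / 0.5 -1.4 0.4 / -0.8 3.4 5.4]. Elementwise product with the kernel and sum: -1.2·2 + 1.6·-1 + -2.2·2 + 0.5·1 + -1.4·1 + 0.4·0.5 + -0.8·1 + 3.4·2.

-3.1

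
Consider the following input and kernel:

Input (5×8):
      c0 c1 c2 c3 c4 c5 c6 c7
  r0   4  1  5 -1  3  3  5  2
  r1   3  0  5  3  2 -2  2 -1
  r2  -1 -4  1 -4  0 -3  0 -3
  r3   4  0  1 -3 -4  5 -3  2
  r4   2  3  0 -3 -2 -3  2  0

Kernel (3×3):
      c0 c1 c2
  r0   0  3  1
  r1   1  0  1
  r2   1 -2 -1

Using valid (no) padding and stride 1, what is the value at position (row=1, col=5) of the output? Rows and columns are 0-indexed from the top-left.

The receptive field on the input at this output position is [-2 2 -1 / -3 0 -3 / 5 -3 2]. Elementwise product with the kernel and sum: 2·3 + -1·1 + -3·1 + -3·1 + 5·1 + -3·-2 + 2·-1.

8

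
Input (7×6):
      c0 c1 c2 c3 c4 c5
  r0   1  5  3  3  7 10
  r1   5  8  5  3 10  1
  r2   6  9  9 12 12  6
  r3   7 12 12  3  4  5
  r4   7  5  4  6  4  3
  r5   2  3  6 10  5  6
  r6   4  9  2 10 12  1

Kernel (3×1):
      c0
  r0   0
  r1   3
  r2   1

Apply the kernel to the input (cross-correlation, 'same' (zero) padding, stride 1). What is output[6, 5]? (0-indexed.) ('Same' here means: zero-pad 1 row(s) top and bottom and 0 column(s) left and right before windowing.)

3

The receptive field on the zero-padded input at this output position is [6 / 1 / 0]. Elementwise product with the kernel and sum: 1·3 + 0·1.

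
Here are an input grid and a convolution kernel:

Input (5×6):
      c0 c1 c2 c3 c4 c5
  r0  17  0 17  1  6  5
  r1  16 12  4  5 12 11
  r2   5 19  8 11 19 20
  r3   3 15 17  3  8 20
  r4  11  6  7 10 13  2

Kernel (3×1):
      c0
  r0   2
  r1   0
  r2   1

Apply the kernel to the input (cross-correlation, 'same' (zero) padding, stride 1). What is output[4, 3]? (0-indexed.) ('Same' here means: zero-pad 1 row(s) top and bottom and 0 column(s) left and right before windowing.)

6

The receptive field on the zero-padded input at this output position is [3 / 10 / 0]. Elementwise product with the kernel and sum: 3·2 + 0·1.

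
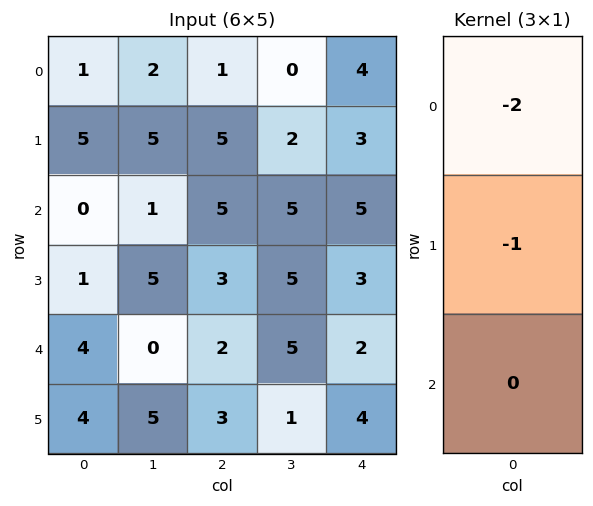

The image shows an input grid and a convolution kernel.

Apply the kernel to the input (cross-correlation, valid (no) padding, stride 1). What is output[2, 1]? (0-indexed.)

-7

The receptive field on the input at this output position is [1 / 5 / 0]. Elementwise product with the kernel and sum: 1·-2 + 5·-1.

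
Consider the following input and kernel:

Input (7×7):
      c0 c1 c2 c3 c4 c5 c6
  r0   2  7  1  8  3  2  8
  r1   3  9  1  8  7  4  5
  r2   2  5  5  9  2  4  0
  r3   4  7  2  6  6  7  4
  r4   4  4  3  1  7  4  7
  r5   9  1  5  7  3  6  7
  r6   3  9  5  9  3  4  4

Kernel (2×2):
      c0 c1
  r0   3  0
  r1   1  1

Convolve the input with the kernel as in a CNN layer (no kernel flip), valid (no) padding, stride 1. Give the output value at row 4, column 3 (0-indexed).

13

The receptive field on the input at this output position is [1 7 / 7 3]. Elementwise product with the kernel and sum: 1·3 + 7·1 + 3·1.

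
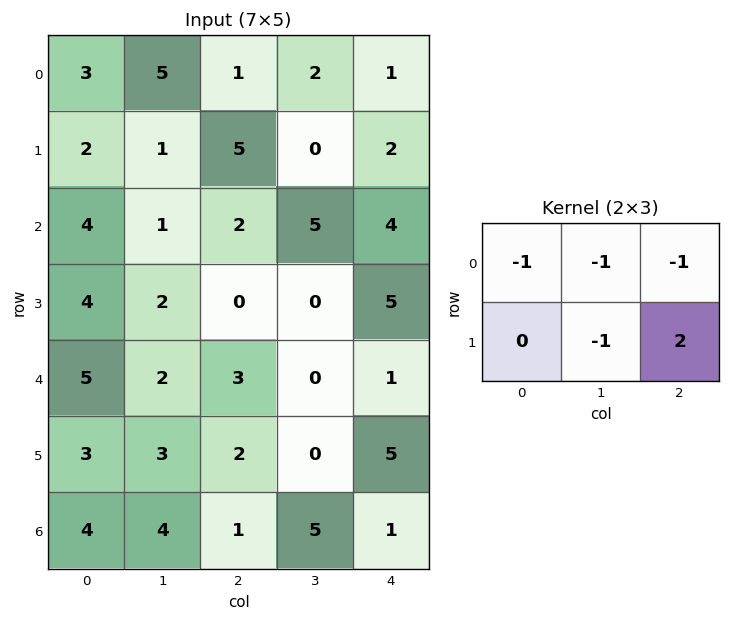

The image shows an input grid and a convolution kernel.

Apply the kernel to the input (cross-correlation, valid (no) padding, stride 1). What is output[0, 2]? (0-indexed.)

The receptive field on the input at this output position is [1 2 1 / 5 0 2]. Elementwise product with the kernel and sum: 1·-1 + 2·-1 + 1·-1 + 0·-1 + 2·2.

0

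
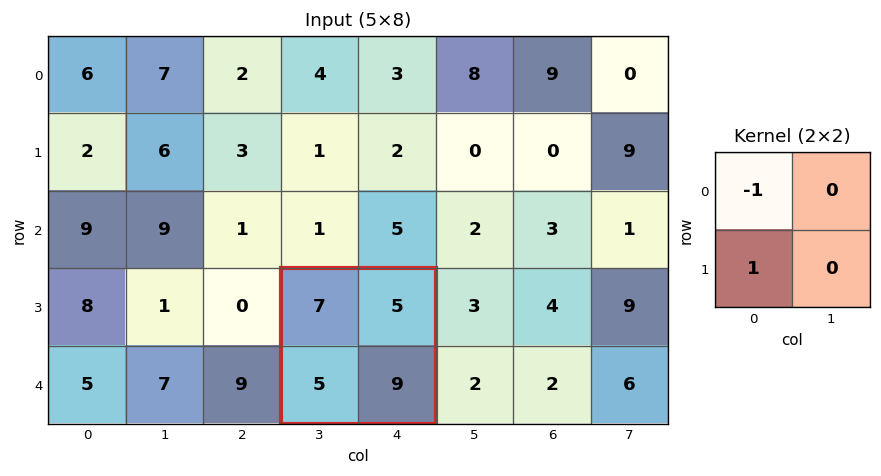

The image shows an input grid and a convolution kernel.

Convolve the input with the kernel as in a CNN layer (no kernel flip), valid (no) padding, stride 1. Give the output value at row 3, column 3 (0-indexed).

The receptive field on the input at this output position is [7 5 / 5 9]. Elementwise product with the kernel and sum: 7·-1 + 5·1.

-2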